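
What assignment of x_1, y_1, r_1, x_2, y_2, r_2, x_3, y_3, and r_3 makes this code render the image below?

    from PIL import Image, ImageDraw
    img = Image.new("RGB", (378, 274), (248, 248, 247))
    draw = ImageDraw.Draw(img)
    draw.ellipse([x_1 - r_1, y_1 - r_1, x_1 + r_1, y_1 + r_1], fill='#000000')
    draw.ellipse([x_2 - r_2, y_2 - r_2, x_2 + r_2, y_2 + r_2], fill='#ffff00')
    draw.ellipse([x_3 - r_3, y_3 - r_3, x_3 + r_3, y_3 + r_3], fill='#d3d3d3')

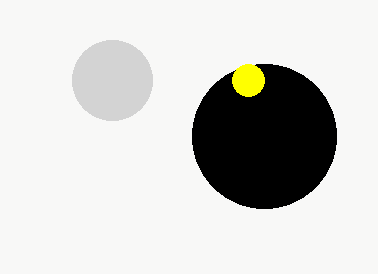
x_1 = 264, y_1 = 136, r_1 = 72, x_2 = 248, y_2 = 80, r_2 = 16, x_3 = 112, y_3 = 80, r_3 = 40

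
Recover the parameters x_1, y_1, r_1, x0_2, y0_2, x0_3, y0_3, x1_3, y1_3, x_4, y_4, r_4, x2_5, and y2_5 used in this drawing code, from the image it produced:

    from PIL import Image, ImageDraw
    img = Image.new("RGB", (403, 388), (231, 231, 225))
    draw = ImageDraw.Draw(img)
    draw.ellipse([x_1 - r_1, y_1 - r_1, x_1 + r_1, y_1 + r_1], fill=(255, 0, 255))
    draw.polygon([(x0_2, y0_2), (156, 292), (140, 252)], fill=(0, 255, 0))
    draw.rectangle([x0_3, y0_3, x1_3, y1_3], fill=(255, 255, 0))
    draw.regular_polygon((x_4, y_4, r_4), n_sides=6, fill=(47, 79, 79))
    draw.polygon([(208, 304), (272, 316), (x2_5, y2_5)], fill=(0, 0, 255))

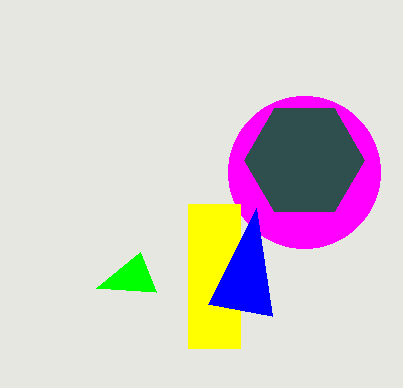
x_1 = 304, y_1 = 172, r_1 = 76, x0_2 = 96, y0_2 = 288, x0_3 = 188, y0_3 = 204, x1_3 = 240, y1_3 = 348, x_4 = 304, y_4 = 160, r_4 = 60, x2_5 = 256, y2_5 = 208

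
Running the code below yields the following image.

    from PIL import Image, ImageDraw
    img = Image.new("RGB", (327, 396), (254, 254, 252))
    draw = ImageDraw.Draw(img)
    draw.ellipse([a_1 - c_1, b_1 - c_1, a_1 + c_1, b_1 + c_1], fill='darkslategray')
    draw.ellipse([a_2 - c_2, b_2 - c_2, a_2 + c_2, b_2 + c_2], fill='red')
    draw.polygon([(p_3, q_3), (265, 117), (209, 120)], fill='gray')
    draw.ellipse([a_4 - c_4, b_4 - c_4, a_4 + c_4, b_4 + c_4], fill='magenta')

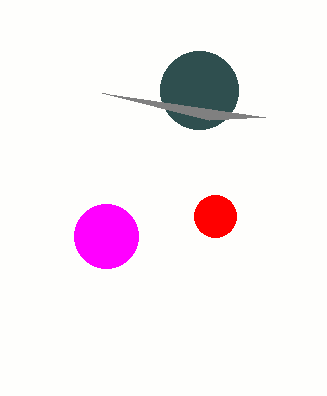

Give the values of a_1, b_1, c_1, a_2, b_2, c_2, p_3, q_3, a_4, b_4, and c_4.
a_1 = 199, b_1 = 90, c_1 = 39, a_2 = 215, b_2 = 216, c_2 = 21, p_3 = 102, q_3 = 93, a_4 = 106, b_4 = 236, c_4 = 32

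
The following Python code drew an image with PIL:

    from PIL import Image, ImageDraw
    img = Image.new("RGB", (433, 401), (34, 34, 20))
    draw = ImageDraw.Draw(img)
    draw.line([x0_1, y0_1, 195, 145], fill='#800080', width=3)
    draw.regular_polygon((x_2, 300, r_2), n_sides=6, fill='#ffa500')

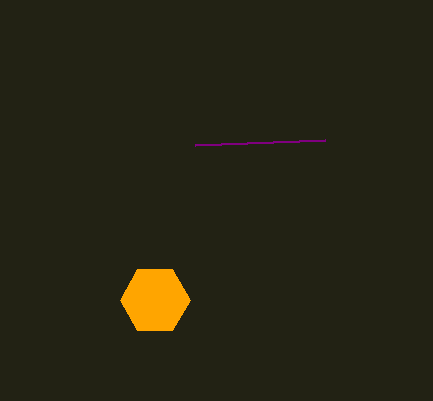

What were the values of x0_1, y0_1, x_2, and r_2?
x0_1 = 325, y0_1 = 140, x_2 = 155, r_2 = 35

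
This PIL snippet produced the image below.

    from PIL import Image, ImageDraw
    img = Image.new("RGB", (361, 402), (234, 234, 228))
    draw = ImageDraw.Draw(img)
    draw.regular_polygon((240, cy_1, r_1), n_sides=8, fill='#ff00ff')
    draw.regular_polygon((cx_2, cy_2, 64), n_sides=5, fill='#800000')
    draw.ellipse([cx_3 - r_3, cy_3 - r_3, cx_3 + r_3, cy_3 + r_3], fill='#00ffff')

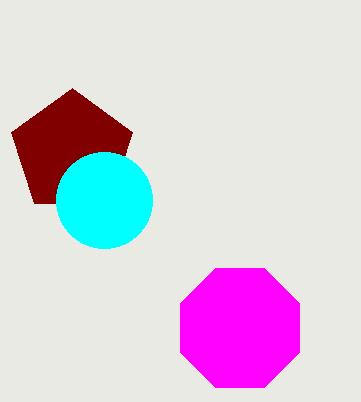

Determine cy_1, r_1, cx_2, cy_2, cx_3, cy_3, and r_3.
cy_1 = 328
r_1 = 64
cx_2 = 72
cy_2 = 152
cx_3 = 104
cy_3 = 200
r_3 = 48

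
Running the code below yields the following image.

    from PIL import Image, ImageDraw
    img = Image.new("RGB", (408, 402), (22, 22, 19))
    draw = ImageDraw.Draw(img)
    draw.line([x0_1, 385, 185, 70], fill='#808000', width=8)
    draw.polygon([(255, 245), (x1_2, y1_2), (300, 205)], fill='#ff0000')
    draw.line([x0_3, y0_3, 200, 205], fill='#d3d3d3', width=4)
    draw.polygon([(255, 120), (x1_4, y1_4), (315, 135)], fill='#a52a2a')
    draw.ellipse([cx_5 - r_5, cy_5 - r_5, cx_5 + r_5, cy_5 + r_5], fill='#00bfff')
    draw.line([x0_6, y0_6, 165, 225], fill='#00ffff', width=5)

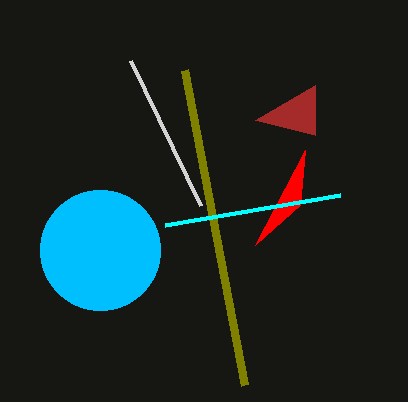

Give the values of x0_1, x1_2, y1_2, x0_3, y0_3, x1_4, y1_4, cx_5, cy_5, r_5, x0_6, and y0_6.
x0_1 = 245
x1_2 = 305
y1_2 = 150
x0_3 = 130
y0_3 = 60
x1_4 = 315
y1_4 = 85
cx_5 = 100
cy_5 = 250
r_5 = 60
x0_6 = 340
y0_6 = 195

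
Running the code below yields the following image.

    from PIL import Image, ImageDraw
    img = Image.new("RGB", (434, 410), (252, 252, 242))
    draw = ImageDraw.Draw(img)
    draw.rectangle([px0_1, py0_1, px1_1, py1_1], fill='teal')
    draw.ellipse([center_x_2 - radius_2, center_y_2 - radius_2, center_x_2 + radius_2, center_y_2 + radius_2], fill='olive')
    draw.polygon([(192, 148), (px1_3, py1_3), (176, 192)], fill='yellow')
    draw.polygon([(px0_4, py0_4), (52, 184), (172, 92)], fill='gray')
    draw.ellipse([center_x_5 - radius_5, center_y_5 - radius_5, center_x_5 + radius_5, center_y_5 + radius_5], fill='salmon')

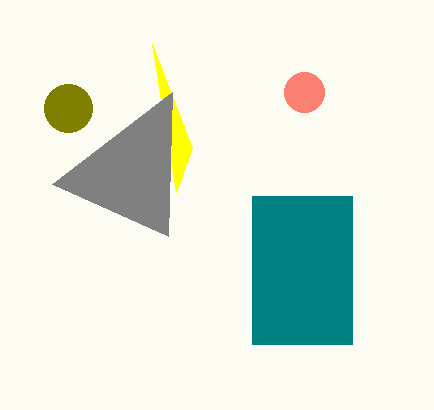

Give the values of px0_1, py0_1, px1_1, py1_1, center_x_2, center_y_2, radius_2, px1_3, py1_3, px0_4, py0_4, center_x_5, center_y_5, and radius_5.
px0_1 = 252; py0_1 = 196; px1_1 = 352; py1_1 = 344; center_x_2 = 68; center_y_2 = 108; radius_2 = 24; px1_3 = 152; py1_3 = 44; px0_4 = 168; py0_4 = 236; center_x_5 = 304; center_y_5 = 92; radius_5 = 20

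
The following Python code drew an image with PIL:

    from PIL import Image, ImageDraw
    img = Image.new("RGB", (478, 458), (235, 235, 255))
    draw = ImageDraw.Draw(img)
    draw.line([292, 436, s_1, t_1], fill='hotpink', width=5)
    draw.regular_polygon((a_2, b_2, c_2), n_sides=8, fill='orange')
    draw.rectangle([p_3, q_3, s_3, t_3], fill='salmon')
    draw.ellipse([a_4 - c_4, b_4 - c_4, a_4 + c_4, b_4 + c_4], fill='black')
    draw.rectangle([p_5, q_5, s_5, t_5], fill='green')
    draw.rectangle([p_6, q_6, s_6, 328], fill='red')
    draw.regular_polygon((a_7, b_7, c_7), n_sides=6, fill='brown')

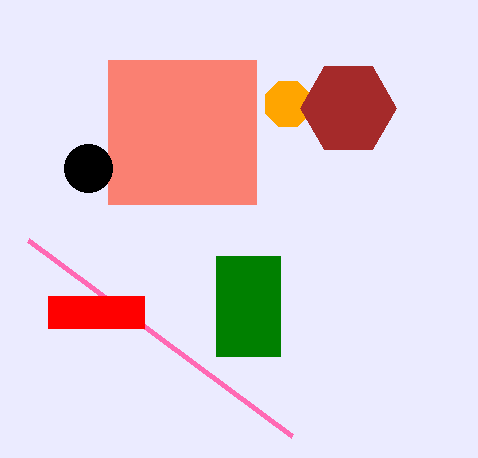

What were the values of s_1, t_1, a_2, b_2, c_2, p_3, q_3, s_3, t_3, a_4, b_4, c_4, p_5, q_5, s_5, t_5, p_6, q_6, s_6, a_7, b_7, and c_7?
s_1 = 28; t_1 = 240; a_2 = 288; b_2 = 104; c_2 = 24; p_3 = 108; q_3 = 60; s_3 = 256; t_3 = 204; a_4 = 88; b_4 = 168; c_4 = 24; p_5 = 216; q_5 = 256; s_5 = 280; t_5 = 356; p_6 = 48; q_6 = 296; s_6 = 144; a_7 = 348; b_7 = 108; c_7 = 48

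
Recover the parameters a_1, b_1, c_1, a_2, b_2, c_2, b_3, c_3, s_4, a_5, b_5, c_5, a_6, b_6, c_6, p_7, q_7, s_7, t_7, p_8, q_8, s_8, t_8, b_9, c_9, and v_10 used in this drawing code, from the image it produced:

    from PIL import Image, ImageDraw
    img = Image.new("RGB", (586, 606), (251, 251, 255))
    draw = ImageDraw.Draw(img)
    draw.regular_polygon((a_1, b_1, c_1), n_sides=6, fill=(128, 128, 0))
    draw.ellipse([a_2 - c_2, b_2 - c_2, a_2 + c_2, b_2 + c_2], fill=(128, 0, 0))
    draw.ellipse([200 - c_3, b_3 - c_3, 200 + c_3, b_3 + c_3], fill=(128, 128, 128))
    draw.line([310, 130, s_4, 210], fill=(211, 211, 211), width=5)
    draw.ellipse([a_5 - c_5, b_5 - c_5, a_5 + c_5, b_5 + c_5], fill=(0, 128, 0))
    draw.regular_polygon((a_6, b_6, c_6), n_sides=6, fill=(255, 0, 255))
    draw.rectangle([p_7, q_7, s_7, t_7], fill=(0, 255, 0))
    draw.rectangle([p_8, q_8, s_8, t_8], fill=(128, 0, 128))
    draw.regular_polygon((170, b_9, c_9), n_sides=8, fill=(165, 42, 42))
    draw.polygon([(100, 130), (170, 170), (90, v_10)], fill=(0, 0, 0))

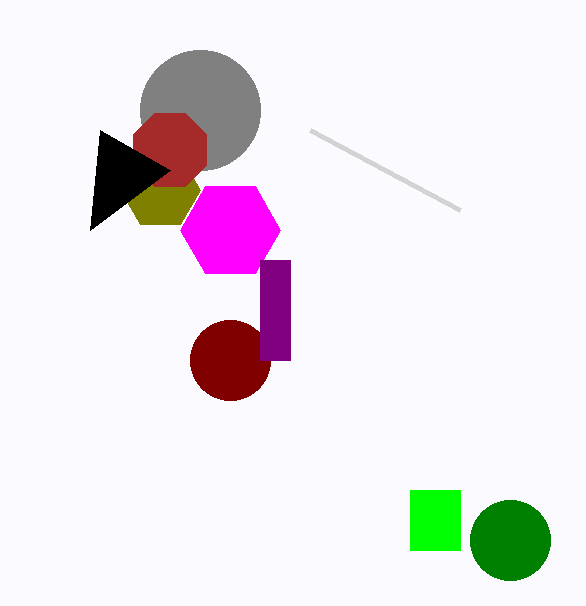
a_1 = 160
b_1 = 190
c_1 = 40
a_2 = 230
b_2 = 360
c_2 = 40
b_3 = 110
c_3 = 60
s_4 = 460
a_5 = 510
b_5 = 540
c_5 = 40
a_6 = 230
b_6 = 230
c_6 = 50
p_7 = 410
q_7 = 490
s_7 = 460
t_7 = 550
p_8 = 260
q_8 = 260
s_8 = 290
t_8 = 360
b_9 = 150
c_9 = 40
v_10 = 230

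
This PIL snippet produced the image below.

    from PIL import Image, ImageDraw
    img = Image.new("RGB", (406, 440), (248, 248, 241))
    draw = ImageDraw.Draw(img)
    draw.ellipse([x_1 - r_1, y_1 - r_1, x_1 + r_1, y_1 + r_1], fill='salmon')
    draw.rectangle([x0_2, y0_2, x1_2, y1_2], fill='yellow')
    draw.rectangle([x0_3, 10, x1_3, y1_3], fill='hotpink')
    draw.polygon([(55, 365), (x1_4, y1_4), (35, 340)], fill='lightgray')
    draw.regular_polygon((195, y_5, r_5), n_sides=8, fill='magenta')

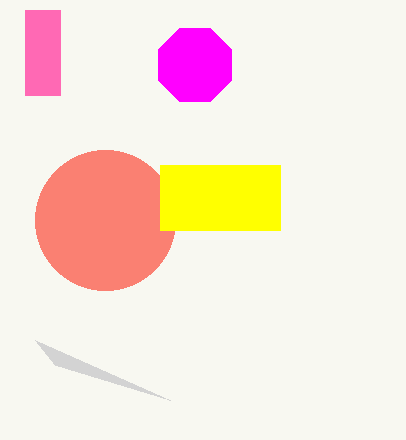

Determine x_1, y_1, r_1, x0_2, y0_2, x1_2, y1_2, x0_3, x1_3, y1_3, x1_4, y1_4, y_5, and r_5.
x_1 = 105
y_1 = 220
r_1 = 70
x0_2 = 160
y0_2 = 165
x1_2 = 280
y1_2 = 230
x0_3 = 25
x1_3 = 60
y1_3 = 95
x1_4 = 170
y1_4 = 400
y_5 = 65
r_5 = 40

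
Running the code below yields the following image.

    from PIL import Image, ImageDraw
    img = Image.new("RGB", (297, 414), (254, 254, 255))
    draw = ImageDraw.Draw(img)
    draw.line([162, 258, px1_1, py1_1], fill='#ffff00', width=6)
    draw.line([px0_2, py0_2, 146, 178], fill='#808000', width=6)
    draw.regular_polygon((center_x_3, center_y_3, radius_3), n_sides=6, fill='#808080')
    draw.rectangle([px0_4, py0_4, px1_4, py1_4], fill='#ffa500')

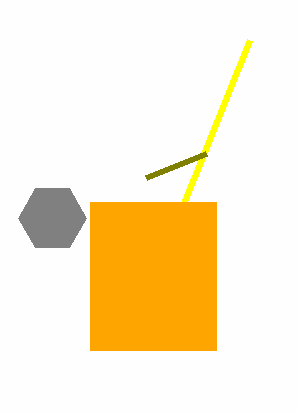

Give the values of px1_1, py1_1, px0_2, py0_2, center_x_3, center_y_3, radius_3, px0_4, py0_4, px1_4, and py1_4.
px1_1 = 250
py1_1 = 40
px0_2 = 206
py0_2 = 154
center_x_3 = 52
center_y_3 = 218
radius_3 = 34
px0_4 = 90
py0_4 = 202
px1_4 = 216
py1_4 = 350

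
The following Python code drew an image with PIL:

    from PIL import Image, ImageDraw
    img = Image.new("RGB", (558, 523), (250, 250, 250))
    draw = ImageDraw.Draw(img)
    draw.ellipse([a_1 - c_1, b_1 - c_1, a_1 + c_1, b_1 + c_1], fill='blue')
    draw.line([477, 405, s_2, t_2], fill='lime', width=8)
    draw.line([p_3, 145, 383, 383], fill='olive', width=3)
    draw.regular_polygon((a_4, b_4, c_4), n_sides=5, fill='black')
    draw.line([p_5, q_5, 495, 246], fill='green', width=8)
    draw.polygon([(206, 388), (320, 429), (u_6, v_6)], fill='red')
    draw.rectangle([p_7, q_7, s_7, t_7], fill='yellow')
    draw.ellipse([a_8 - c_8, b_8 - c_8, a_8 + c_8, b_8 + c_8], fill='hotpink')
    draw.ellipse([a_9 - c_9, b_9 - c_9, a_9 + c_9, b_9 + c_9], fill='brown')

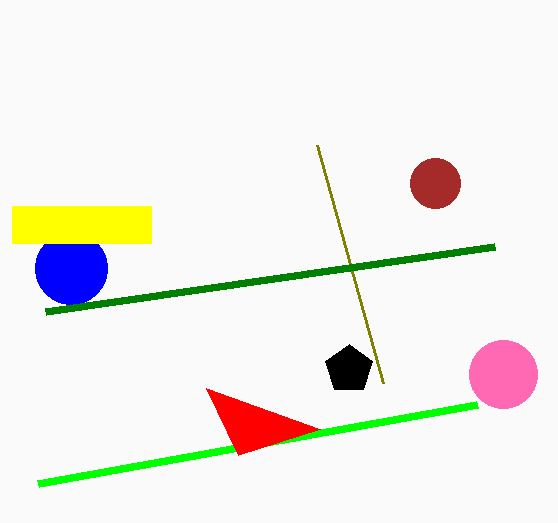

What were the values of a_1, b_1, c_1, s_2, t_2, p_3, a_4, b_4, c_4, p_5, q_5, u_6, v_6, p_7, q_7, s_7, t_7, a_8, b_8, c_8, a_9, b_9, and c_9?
a_1 = 71; b_1 = 268; c_1 = 36; s_2 = 38; t_2 = 484; p_3 = 317; a_4 = 349; b_4 = 369; c_4 = 25; p_5 = 46; q_5 = 311; u_6 = 238; v_6 = 455; p_7 = 12; q_7 = 206; s_7 = 151; t_7 = 243; a_8 = 503; b_8 = 374; c_8 = 34; a_9 = 435; b_9 = 183; c_9 = 25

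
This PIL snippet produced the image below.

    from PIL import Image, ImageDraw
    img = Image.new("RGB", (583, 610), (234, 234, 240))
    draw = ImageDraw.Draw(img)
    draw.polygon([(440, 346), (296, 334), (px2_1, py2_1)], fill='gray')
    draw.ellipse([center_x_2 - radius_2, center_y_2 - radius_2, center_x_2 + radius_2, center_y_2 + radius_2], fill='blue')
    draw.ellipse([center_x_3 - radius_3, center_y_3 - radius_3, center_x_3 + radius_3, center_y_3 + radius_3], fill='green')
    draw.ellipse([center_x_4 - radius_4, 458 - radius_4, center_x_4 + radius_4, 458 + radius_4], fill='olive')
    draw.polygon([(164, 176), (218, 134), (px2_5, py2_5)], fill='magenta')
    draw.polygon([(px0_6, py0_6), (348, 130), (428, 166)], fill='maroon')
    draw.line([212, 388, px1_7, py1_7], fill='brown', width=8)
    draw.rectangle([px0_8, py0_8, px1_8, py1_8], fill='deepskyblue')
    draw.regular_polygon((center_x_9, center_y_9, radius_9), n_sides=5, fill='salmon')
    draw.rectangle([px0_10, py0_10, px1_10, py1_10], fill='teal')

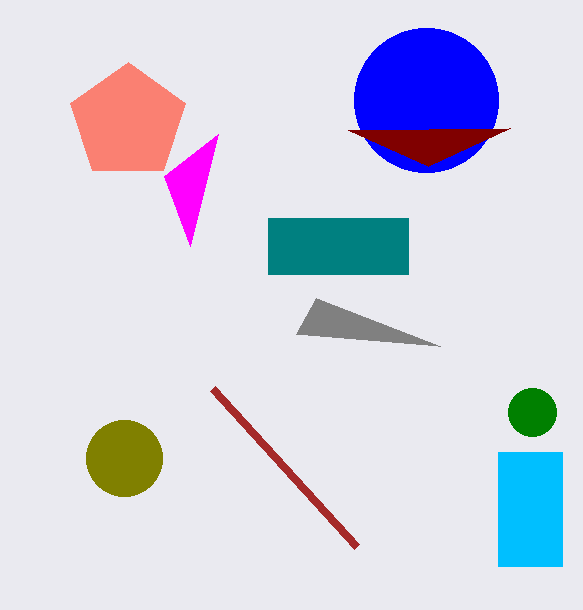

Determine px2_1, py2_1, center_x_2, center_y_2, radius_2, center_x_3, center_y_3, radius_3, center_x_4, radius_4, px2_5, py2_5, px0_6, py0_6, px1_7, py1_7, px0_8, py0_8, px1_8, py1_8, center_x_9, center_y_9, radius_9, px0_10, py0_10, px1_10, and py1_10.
px2_1 = 316
py2_1 = 298
center_x_2 = 426
center_y_2 = 100
radius_2 = 72
center_x_3 = 532
center_y_3 = 412
radius_3 = 24
center_x_4 = 124
radius_4 = 38
px2_5 = 190
py2_5 = 246
px0_6 = 510
py0_6 = 128
px1_7 = 356
py1_7 = 546
px0_8 = 498
py0_8 = 452
px1_8 = 562
py1_8 = 566
center_x_9 = 128
center_y_9 = 122
radius_9 = 60
px0_10 = 268
py0_10 = 218
px1_10 = 408
py1_10 = 274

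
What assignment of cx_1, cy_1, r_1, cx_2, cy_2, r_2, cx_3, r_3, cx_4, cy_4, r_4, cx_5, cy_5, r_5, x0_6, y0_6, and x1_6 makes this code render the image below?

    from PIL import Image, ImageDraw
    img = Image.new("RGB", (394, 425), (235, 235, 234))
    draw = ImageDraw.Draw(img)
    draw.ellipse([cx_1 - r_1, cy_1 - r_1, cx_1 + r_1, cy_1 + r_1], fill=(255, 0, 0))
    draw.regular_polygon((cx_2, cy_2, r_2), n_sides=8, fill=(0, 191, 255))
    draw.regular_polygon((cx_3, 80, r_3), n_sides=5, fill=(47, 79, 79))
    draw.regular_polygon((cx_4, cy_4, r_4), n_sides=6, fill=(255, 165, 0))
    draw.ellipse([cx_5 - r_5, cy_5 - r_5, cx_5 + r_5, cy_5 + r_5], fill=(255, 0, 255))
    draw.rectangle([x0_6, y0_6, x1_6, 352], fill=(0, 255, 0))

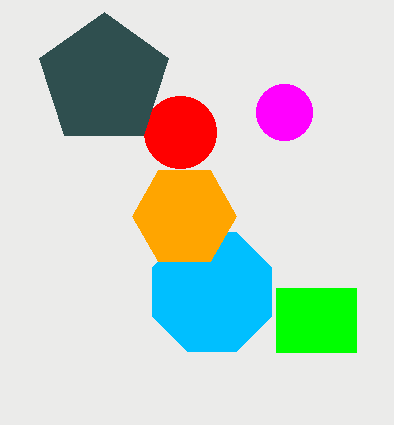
cx_1 = 180
cy_1 = 132
r_1 = 36
cx_2 = 212
cy_2 = 292
r_2 = 64
cx_3 = 104
r_3 = 68
cx_4 = 184
cy_4 = 216
r_4 = 52
cx_5 = 284
cy_5 = 112
r_5 = 28
x0_6 = 276
y0_6 = 288
x1_6 = 356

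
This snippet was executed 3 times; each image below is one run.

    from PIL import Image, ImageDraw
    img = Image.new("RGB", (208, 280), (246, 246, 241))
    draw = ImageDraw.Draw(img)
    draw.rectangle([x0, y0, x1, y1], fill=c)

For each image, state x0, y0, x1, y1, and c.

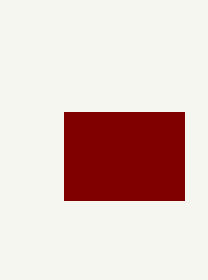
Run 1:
x0 = 64
y0 = 112
x1 = 184
y1 = 200
c = 'maroon'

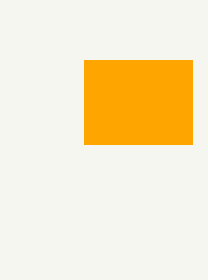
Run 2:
x0 = 84; y0 = 60; x1 = 192; y1 = 144; c = 'orange'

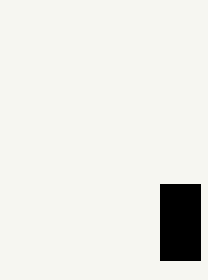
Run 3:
x0 = 160, y0 = 184, x1 = 200, y1 = 260, c = 'black'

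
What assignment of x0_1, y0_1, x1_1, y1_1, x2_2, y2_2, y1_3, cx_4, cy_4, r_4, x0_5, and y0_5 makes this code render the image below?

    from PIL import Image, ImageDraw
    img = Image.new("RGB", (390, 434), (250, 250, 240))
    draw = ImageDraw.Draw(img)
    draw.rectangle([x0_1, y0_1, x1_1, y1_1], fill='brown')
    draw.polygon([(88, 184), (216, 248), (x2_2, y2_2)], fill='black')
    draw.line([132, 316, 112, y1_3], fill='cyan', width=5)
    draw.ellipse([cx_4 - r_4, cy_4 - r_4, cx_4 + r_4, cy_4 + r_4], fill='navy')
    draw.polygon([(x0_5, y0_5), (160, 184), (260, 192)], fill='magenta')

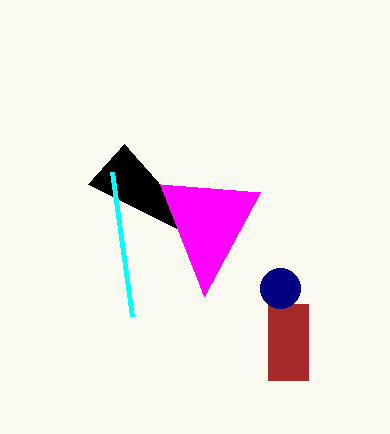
x0_1 = 268, y0_1 = 304, x1_1 = 308, y1_1 = 380, x2_2 = 124, y2_2 = 144, y1_3 = 172, cx_4 = 280, cy_4 = 288, r_4 = 20, x0_5 = 204, y0_5 = 296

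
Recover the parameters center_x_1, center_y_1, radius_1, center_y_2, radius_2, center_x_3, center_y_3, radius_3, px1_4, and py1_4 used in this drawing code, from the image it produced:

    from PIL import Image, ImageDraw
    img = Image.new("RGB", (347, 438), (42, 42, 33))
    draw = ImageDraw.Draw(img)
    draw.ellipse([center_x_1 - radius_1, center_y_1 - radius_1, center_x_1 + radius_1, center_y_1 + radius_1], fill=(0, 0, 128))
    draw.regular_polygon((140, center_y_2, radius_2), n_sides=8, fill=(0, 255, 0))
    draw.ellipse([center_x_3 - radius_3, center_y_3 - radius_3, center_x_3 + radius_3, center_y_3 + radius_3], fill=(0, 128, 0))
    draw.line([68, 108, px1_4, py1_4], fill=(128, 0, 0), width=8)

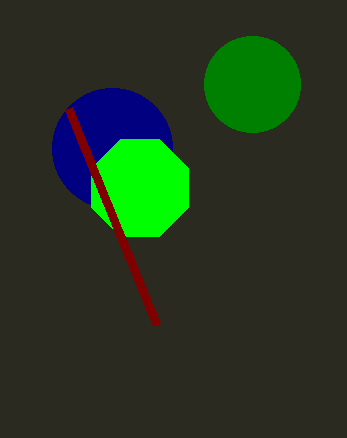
center_x_1 = 112, center_y_1 = 148, radius_1 = 60, center_y_2 = 188, radius_2 = 52, center_x_3 = 252, center_y_3 = 84, radius_3 = 48, px1_4 = 156, py1_4 = 324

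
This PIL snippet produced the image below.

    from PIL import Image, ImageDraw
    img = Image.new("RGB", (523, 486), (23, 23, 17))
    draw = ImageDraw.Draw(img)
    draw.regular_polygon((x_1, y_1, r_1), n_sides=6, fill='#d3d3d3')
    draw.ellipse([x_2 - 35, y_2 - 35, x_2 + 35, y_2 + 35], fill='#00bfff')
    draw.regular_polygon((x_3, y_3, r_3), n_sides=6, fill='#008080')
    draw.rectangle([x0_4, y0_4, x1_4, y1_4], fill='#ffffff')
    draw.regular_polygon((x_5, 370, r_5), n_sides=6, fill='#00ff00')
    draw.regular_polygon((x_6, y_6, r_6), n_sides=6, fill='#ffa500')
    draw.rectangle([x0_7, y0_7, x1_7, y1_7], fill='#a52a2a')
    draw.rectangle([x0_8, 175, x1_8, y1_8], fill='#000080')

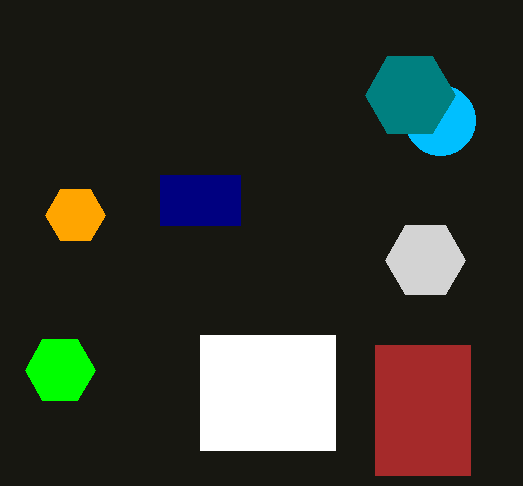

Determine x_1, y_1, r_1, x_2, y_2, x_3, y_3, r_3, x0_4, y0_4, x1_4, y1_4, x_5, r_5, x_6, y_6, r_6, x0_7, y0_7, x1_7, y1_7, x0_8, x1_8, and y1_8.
x_1 = 425
y_1 = 260
r_1 = 40
x_2 = 440
y_2 = 120
x_3 = 410
y_3 = 95
r_3 = 45
x0_4 = 200
y0_4 = 335
x1_4 = 335
y1_4 = 450
x_5 = 60
r_5 = 35
x_6 = 75
y_6 = 215
r_6 = 30
x0_7 = 375
y0_7 = 345
x1_7 = 470
y1_7 = 475
x0_8 = 160
x1_8 = 240
y1_8 = 225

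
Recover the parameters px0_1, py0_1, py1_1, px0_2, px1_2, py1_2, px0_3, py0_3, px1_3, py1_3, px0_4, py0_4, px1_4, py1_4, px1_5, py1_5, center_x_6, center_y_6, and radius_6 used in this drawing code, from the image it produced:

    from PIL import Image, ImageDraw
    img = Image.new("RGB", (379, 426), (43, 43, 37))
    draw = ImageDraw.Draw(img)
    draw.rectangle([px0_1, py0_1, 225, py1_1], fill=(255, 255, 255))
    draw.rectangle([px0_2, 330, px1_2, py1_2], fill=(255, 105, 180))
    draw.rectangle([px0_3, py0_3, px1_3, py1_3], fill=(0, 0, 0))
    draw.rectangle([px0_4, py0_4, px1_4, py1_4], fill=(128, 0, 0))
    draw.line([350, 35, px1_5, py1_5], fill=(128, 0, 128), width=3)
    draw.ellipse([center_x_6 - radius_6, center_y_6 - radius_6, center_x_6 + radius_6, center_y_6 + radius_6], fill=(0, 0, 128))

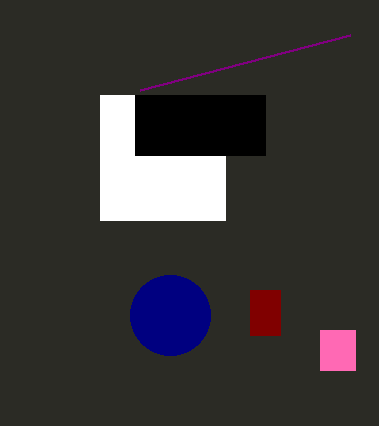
px0_1 = 100, py0_1 = 95, py1_1 = 220, px0_2 = 320, px1_2 = 355, py1_2 = 370, px0_3 = 135, py0_3 = 95, px1_3 = 265, py1_3 = 155, px0_4 = 250, py0_4 = 290, px1_4 = 280, py1_4 = 335, px1_5 = 140, py1_5 = 90, center_x_6 = 170, center_y_6 = 315, radius_6 = 40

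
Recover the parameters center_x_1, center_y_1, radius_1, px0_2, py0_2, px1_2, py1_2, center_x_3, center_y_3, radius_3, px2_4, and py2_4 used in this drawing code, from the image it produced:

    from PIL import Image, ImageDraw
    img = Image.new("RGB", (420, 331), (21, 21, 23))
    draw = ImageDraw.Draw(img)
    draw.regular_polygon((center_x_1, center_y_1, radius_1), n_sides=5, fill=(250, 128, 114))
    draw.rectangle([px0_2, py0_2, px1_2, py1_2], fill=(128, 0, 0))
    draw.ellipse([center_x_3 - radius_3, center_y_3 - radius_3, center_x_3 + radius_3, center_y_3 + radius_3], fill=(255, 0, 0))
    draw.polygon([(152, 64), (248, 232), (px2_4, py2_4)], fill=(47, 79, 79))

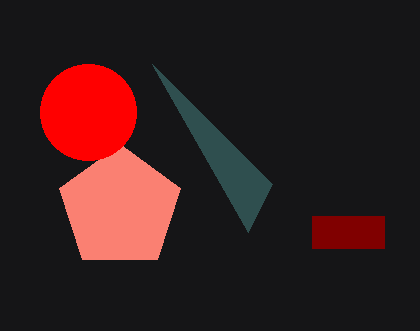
center_x_1 = 120
center_y_1 = 208
radius_1 = 64
px0_2 = 312
py0_2 = 216
px1_2 = 384
py1_2 = 248
center_x_3 = 88
center_y_3 = 112
radius_3 = 48
px2_4 = 272
py2_4 = 184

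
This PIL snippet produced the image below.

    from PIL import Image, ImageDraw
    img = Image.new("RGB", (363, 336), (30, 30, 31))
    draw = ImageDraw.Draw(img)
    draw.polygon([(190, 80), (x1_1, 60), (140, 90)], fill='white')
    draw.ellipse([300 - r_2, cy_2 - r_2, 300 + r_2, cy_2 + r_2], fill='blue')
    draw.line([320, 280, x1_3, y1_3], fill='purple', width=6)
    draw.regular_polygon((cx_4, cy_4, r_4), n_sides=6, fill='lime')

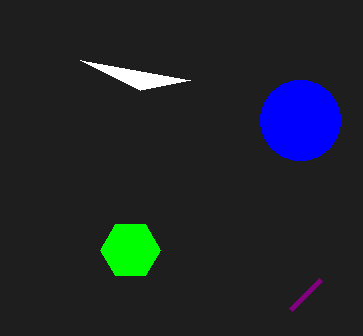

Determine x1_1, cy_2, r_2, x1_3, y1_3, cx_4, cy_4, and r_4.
x1_1 = 80, cy_2 = 120, r_2 = 40, x1_3 = 290, y1_3 = 310, cx_4 = 130, cy_4 = 250, r_4 = 30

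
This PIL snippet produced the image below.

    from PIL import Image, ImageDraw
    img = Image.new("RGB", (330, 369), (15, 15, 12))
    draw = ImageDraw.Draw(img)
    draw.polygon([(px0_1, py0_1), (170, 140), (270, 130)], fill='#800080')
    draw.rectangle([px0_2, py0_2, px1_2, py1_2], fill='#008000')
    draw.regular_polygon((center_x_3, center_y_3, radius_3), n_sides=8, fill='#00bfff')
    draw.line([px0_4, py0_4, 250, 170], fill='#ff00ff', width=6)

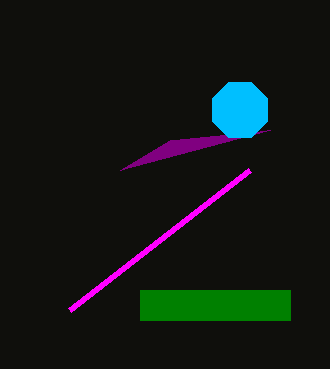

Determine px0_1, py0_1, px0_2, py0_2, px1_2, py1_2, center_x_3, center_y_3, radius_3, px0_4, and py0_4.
px0_1 = 120
py0_1 = 170
px0_2 = 140
py0_2 = 290
px1_2 = 290
py1_2 = 320
center_x_3 = 240
center_y_3 = 110
radius_3 = 30
px0_4 = 70
py0_4 = 310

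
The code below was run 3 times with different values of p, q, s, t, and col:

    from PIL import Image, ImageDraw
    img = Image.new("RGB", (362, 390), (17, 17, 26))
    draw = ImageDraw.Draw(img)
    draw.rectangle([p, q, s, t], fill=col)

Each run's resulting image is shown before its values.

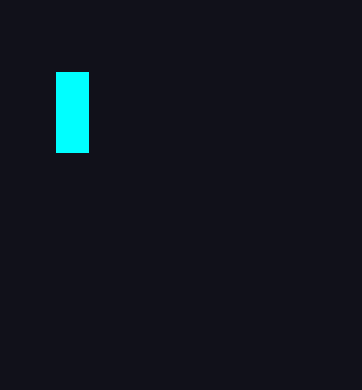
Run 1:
p = 56; q = 72; s = 88; t = 152; col = 'cyan'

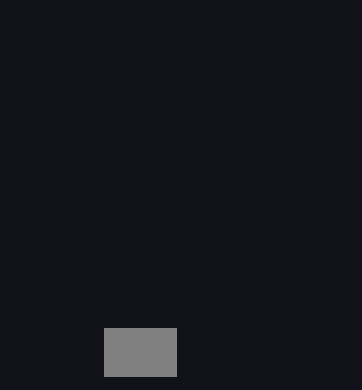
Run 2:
p = 104, q = 328, s = 176, t = 376, col = 'gray'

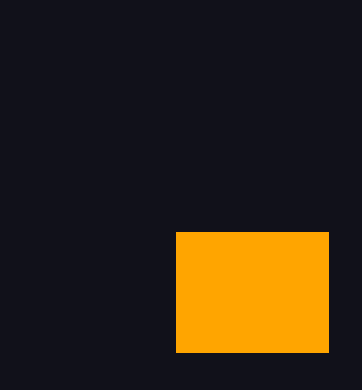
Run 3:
p = 176, q = 232, s = 328, t = 352, col = 'orange'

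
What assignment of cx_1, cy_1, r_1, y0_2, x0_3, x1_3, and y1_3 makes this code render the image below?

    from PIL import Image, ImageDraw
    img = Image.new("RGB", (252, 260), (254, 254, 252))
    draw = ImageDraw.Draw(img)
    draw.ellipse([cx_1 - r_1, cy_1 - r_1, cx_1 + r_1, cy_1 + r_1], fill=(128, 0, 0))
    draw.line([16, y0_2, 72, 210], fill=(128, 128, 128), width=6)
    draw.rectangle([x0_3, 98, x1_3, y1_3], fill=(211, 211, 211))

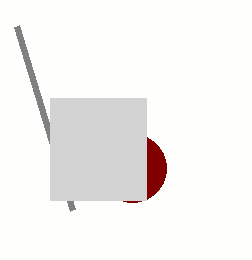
cx_1 = 132; cy_1 = 168; r_1 = 34; y0_2 = 26; x0_3 = 50; x1_3 = 146; y1_3 = 200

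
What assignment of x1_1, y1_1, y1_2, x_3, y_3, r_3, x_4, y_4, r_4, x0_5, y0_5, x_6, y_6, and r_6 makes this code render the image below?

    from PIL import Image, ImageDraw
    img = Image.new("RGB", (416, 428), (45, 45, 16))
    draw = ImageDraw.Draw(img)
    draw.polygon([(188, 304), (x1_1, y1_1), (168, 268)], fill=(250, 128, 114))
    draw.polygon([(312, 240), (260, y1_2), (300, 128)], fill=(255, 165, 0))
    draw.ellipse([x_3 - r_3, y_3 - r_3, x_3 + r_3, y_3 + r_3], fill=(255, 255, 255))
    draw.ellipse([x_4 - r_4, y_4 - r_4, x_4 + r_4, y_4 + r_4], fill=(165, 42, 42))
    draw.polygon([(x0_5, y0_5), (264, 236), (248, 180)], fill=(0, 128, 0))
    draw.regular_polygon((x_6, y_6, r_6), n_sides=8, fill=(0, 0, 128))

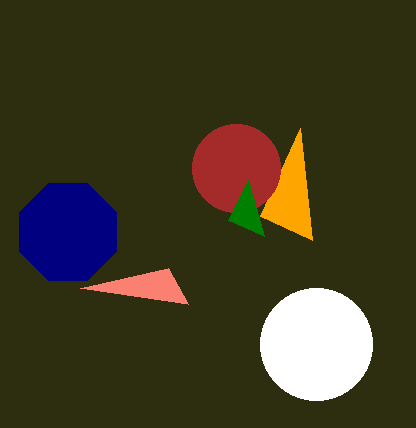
x1_1 = 80; y1_1 = 288; y1_2 = 216; x_3 = 316; y_3 = 344; r_3 = 56; x_4 = 236; y_4 = 168; r_4 = 44; x0_5 = 228; y0_5 = 220; x_6 = 68; y_6 = 232; r_6 = 52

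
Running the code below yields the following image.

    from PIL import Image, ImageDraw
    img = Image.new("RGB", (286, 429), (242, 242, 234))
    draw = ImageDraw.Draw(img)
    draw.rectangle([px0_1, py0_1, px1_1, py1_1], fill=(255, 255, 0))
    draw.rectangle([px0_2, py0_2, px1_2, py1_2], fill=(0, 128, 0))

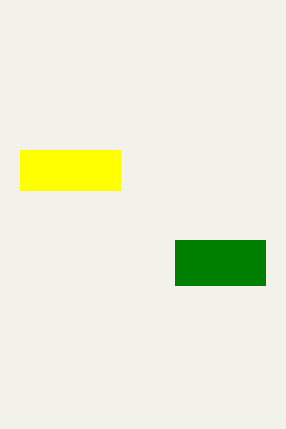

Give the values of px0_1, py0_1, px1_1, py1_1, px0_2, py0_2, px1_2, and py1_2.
px0_1 = 20, py0_1 = 150, px1_1 = 120, py1_1 = 190, px0_2 = 175, py0_2 = 240, px1_2 = 265, py1_2 = 285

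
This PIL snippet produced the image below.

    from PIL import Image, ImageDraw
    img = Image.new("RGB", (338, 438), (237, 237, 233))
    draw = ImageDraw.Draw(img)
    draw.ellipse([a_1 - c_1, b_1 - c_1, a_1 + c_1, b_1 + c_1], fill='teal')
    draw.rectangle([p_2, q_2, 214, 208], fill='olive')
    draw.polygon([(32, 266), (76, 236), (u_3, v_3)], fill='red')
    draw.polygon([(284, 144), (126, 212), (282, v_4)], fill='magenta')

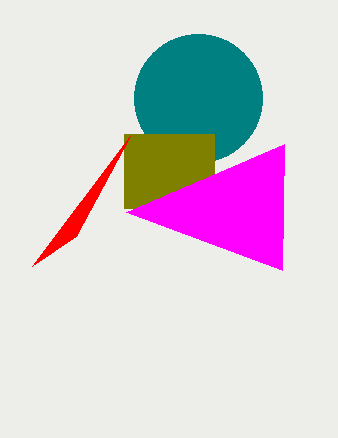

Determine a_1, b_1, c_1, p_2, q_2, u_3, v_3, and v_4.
a_1 = 198; b_1 = 98; c_1 = 64; p_2 = 124; q_2 = 134; u_3 = 130; v_3 = 136; v_4 = 270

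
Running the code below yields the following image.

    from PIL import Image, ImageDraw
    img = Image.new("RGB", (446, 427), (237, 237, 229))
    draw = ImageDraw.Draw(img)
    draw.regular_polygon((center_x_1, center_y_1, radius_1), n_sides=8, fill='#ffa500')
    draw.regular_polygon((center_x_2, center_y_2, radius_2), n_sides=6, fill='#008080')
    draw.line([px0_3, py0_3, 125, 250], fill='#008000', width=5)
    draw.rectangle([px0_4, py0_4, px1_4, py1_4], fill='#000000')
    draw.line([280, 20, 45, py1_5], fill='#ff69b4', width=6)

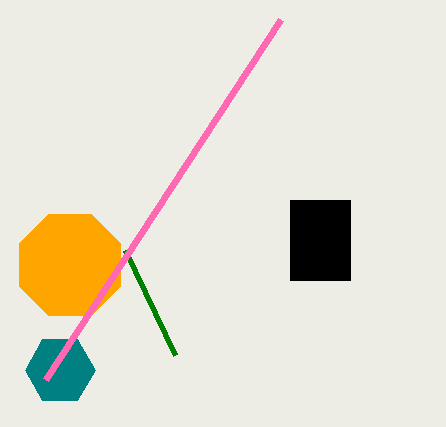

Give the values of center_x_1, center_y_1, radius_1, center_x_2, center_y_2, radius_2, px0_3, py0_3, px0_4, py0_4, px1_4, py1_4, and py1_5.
center_x_1 = 70
center_y_1 = 265
radius_1 = 55
center_x_2 = 60
center_y_2 = 370
radius_2 = 35
px0_3 = 175
py0_3 = 355
px0_4 = 290
py0_4 = 200
px1_4 = 350
py1_4 = 280
py1_5 = 380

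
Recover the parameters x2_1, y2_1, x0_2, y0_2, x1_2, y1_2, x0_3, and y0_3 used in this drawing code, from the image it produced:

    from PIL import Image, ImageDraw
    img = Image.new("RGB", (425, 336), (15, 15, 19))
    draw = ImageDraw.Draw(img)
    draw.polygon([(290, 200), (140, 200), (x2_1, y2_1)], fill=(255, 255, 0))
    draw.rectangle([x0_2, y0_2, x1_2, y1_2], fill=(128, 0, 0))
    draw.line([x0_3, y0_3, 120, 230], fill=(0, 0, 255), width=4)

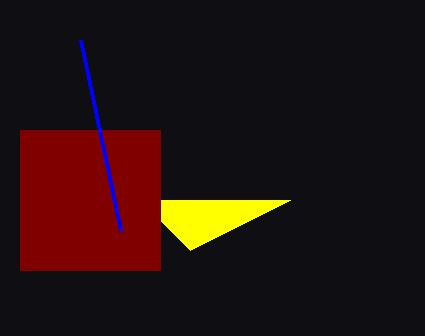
x2_1 = 190, y2_1 = 250, x0_2 = 20, y0_2 = 130, x1_2 = 160, y1_2 = 270, x0_3 = 80, y0_3 = 40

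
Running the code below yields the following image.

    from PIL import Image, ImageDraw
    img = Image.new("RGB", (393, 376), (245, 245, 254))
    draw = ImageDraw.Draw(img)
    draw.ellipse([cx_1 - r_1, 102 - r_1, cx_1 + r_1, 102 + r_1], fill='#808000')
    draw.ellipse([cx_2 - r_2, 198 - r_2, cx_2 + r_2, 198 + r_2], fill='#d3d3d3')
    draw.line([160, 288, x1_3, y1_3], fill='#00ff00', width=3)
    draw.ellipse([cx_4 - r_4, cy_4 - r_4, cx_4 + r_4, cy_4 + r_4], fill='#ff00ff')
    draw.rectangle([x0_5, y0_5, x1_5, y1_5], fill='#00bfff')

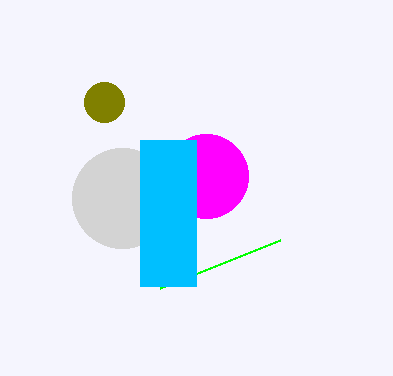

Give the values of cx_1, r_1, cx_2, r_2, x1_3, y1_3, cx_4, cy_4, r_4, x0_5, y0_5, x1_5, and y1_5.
cx_1 = 104, r_1 = 20, cx_2 = 122, r_2 = 50, x1_3 = 280, y1_3 = 240, cx_4 = 206, cy_4 = 176, r_4 = 42, x0_5 = 140, y0_5 = 140, x1_5 = 196, y1_5 = 286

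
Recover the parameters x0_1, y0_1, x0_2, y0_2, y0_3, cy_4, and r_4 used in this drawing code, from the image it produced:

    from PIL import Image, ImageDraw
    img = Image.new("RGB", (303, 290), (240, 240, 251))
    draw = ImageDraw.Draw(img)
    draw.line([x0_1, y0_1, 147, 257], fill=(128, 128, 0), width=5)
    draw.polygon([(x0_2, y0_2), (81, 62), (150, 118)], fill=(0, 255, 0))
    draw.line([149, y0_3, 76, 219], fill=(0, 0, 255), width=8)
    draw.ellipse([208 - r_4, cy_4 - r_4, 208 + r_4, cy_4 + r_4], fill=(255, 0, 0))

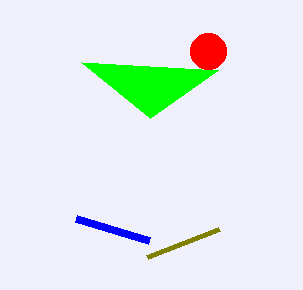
x0_1 = 219; y0_1 = 229; x0_2 = 218; y0_2 = 70; y0_3 = 241; cy_4 = 51; r_4 = 18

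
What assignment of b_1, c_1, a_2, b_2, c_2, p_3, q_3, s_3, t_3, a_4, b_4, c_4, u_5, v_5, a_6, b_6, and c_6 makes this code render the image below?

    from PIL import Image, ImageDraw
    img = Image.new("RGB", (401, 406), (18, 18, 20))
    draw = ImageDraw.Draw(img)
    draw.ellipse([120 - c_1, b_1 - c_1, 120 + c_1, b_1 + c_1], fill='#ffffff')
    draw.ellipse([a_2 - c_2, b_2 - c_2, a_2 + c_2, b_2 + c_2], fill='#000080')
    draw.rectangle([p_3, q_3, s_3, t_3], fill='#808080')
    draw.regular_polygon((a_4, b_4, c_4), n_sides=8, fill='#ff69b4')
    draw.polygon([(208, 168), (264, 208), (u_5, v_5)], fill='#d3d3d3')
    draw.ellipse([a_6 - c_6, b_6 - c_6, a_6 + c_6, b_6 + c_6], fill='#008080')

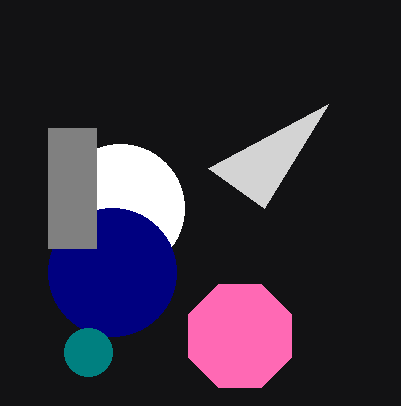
b_1 = 208; c_1 = 64; a_2 = 112; b_2 = 272; c_2 = 64; p_3 = 48; q_3 = 128; s_3 = 96; t_3 = 248; a_4 = 240; b_4 = 336; c_4 = 56; u_5 = 328; v_5 = 104; a_6 = 88; b_6 = 352; c_6 = 24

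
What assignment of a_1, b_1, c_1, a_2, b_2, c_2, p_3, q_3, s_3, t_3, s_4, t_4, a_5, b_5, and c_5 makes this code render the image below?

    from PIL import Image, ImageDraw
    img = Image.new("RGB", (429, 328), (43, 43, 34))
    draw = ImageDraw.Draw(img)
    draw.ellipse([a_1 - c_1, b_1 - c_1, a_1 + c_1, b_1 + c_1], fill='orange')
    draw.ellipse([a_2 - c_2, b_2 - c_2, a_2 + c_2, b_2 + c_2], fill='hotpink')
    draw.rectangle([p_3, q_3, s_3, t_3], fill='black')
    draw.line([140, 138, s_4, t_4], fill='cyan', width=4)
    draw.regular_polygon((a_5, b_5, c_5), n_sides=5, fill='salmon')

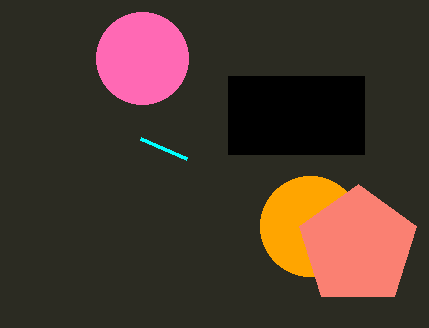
a_1 = 310, b_1 = 226, c_1 = 50, a_2 = 142, b_2 = 58, c_2 = 46, p_3 = 228, q_3 = 76, s_3 = 364, t_3 = 154, s_4 = 186, t_4 = 158, a_5 = 358, b_5 = 246, c_5 = 62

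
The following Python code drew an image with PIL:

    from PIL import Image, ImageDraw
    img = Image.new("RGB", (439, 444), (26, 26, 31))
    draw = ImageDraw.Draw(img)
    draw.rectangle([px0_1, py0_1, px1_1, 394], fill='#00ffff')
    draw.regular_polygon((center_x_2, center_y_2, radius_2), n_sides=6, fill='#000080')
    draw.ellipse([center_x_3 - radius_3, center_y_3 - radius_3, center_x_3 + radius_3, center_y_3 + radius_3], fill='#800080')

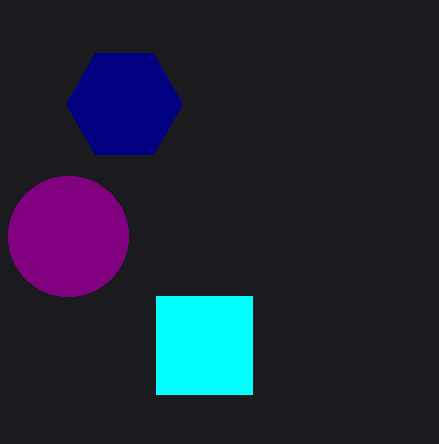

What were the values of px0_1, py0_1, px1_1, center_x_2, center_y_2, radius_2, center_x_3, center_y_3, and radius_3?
px0_1 = 156
py0_1 = 296
px1_1 = 252
center_x_2 = 124
center_y_2 = 104
radius_2 = 58
center_x_3 = 68
center_y_3 = 236
radius_3 = 60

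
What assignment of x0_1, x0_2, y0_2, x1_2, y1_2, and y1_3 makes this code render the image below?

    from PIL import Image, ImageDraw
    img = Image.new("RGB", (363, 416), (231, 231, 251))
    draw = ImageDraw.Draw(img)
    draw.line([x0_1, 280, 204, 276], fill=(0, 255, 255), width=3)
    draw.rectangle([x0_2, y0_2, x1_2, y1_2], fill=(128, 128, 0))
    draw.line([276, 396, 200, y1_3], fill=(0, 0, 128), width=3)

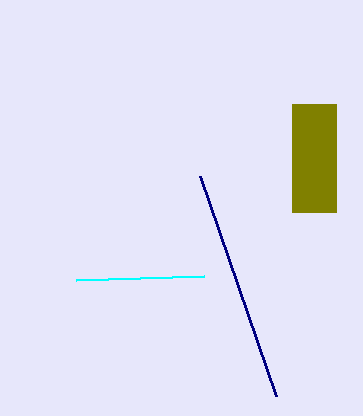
x0_1 = 76, x0_2 = 292, y0_2 = 104, x1_2 = 336, y1_2 = 212, y1_3 = 176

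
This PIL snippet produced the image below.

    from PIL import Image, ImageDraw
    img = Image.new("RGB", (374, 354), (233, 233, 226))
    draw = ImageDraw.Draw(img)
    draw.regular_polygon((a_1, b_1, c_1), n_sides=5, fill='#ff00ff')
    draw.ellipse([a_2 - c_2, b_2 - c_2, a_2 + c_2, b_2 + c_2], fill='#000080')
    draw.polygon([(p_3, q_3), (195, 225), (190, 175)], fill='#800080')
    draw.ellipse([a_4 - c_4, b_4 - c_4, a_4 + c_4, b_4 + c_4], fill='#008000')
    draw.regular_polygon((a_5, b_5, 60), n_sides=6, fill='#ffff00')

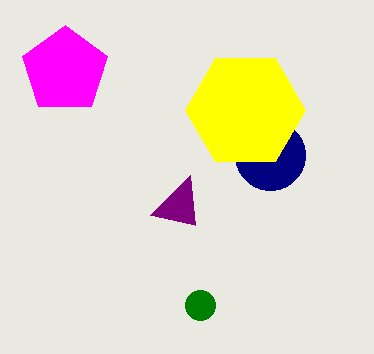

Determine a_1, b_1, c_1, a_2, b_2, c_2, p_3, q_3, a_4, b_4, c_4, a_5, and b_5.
a_1 = 65
b_1 = 70
c_1 = 45
a_2 = 270
b_2 = 155
c_2 = 35
p_3 = 150
q_3 = 215
a_4 = 200
b_4 = 305
c_4 = 15
a_5 = 245
b_5 = 110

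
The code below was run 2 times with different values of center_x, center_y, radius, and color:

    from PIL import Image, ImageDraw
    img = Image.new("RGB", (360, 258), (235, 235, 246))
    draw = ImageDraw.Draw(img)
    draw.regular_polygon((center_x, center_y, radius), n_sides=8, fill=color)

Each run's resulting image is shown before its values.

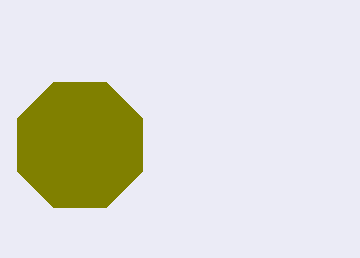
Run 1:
center_x = 80; center_y = 145; radius = 68; color = 'olive'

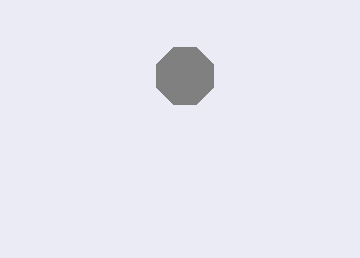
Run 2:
center_x = 185, center_y = 76, radius = 31, color = 'gray'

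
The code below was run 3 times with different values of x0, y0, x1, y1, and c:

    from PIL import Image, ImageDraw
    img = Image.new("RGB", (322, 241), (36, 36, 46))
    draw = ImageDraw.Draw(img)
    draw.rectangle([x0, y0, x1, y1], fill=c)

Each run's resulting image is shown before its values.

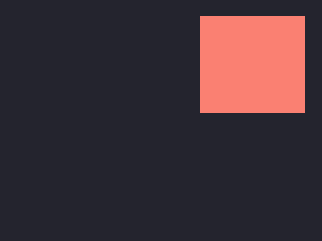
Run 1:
x0 = 200, y0 = 16, x1 = 304, y1 = 112, c = 'salmon'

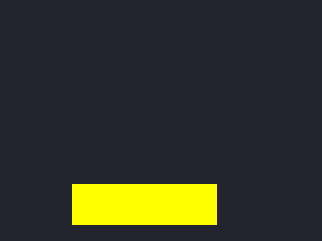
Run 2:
x0 = 72, y0 = 184, x1 = 216, y1 = 224, c = 'yellow'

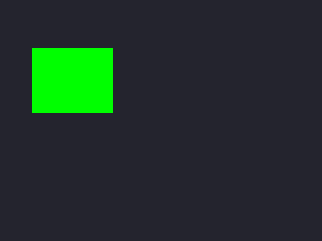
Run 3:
x0 = 32, y0 = 48, x1 = 112, y1 = 112, c = 'lime'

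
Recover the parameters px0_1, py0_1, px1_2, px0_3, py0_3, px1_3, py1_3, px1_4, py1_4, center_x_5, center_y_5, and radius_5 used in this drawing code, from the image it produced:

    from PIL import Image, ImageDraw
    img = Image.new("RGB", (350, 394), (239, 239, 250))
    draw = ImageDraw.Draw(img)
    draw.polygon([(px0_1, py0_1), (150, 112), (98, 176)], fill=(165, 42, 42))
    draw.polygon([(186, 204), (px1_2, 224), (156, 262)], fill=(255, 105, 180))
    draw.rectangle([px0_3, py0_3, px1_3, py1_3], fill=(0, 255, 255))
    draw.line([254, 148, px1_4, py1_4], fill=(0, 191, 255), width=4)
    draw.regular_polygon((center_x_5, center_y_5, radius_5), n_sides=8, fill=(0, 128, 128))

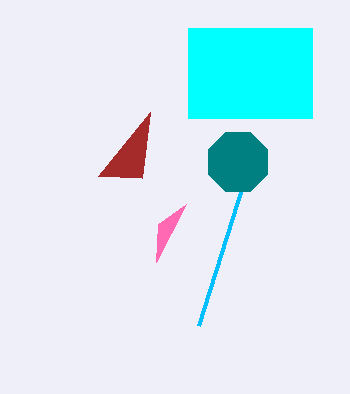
px0_1 = 142
py0_1 = 178
px1_2 = 158
px0_3 = 188
py0_3 = 28
px1_3 = 312
py1_3 = 118
px1_4 = 198
py1_4 = 326
center_x_5 = 238
center_y_5 = 162
radius_5 = 32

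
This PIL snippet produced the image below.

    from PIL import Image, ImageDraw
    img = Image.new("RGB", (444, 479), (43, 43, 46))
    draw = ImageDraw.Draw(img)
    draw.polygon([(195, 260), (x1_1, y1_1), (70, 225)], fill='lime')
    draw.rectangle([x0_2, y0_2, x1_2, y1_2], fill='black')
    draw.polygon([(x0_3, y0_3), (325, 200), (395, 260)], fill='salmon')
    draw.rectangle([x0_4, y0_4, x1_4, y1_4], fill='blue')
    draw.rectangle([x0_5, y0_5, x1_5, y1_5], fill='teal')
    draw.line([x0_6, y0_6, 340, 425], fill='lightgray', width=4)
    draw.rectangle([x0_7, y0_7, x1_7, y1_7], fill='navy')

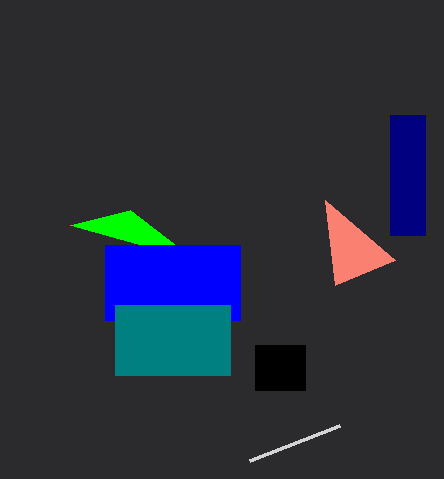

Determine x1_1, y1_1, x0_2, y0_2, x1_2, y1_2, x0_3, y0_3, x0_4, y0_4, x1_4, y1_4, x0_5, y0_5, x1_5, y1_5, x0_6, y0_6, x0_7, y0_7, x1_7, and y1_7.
x1_1 = 130; y1_1 = 210; x0_2 = 255; y0_2 = 345; x1_2 = 305; y1_2 = 390; x0_3 = 335; y0_3 = 285; x0_4 = 105; y0_4 = 245; x1_4 = 240; y1_4 = 320; x0_5 = 115; y0_5 = 305; x1_5 = 230; y1_5 = 375; x0_6 = 250; y0_6 = 460; x0_7 = 390; y0_7 = 115; x1_7 = 425; y1_7 = 235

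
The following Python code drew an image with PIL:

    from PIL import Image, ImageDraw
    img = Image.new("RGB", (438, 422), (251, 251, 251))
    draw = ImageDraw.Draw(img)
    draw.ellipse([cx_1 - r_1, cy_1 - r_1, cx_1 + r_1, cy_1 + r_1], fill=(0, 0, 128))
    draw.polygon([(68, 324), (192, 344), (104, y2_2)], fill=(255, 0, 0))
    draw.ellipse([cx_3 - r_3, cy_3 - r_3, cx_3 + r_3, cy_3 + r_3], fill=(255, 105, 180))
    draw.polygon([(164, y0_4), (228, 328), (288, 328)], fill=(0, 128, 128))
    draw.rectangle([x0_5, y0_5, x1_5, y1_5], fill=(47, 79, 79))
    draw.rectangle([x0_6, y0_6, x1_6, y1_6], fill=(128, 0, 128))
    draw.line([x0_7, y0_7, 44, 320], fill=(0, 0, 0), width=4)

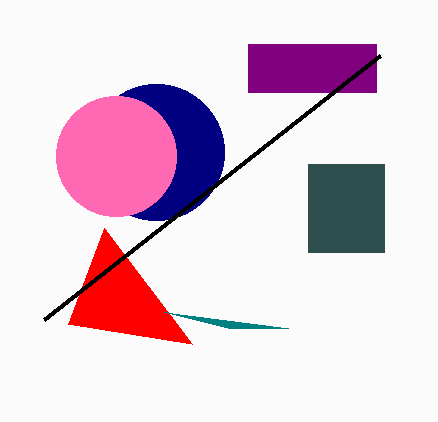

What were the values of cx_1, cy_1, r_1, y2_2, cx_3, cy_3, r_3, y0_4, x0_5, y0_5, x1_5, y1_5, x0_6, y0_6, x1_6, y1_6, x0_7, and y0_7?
cx_1 = 156; cy_1 = 152; r_1 = 68; y2_2 = 228; cx_3 = 116; cy_3 = 156; r_3 = 60; y0_4 = 312; x0_5 = 308; y0_5 = 164; x1_5 = 384; y1_5 = 252; x0_6 = 248; y0_6 = 44; x1_6 = 376; y1_6 = 92; x0_7 = 380; y0_7 = 56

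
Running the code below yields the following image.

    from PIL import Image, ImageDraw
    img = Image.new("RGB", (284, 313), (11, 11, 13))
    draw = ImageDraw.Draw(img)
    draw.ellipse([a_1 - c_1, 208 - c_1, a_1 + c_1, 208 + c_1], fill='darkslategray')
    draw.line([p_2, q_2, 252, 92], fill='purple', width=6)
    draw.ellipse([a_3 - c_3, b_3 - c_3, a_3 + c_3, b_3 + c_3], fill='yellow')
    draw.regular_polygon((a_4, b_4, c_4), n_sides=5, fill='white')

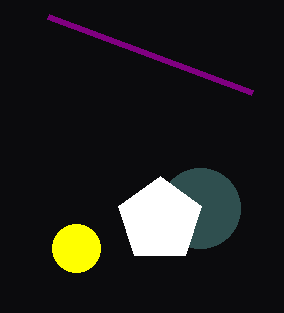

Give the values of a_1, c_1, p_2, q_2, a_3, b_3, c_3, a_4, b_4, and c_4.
a_1 = 200, c_1 = 40, p_2 = 48, q_2 = 16, a_3 = 76, b_3 = 248, c_3 = 24, a_4 = 160, b_4 = 220, c_4 = 44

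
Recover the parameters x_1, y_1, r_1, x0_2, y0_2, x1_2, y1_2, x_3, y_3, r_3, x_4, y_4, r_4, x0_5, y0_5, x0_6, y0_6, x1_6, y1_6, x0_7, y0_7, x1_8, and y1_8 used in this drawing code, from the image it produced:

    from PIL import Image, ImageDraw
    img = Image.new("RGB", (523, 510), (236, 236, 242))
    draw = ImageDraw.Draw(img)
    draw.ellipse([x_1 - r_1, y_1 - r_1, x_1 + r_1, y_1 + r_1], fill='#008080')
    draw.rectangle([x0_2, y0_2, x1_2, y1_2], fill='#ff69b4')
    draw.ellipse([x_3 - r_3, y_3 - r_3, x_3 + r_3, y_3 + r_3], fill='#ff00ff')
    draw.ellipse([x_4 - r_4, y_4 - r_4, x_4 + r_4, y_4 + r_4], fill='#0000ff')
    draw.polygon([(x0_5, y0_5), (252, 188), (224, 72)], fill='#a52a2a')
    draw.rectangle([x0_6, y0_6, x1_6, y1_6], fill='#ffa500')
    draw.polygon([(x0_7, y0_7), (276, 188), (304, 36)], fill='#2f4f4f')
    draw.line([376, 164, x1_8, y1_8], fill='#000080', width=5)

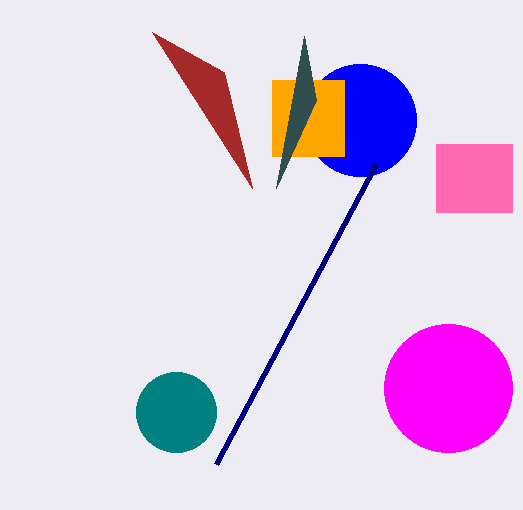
x_1 = 176, y_1 = 412, r_1 = 40, x0_2 = 436, y0_2 = 144, x1_2 = 512, y1_2 = 212, x_3 = 448, y_3 = 388, r_3 = 64, x_4 = 360, y_4 = 120, r_4 = 56, x0_5 = 152, y0_5 = 32, x0_6 = 272, y0_6 = 80, x1_6 = 344, y1_6 = 156, x0_7 = 316, y0_7 = 100, x1_8 = 216, y1_8 = 464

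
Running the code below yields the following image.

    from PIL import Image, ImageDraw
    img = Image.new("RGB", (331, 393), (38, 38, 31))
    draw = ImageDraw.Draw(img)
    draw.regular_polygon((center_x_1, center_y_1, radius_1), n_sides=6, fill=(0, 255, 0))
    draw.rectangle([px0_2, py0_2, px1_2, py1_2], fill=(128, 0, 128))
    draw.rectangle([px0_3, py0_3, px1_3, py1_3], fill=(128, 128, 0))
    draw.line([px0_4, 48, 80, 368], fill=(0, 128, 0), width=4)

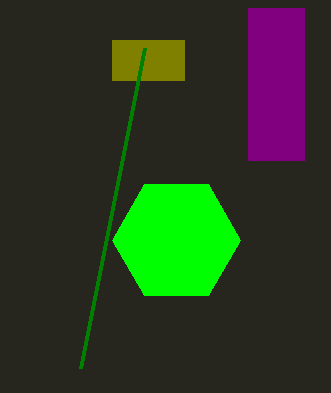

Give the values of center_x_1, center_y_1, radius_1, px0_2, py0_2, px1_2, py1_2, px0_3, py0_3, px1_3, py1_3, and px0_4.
center_x_1 = 176
center_y_1 = 240
radius_1 = 64
px0_2 = 248
py0_2 = 8
px1_2 = 304
py1_2 = 160
px0_3 = 112
py0_3 = 40
px1_3 = 184
py1_3 = 80
px0_4 = 144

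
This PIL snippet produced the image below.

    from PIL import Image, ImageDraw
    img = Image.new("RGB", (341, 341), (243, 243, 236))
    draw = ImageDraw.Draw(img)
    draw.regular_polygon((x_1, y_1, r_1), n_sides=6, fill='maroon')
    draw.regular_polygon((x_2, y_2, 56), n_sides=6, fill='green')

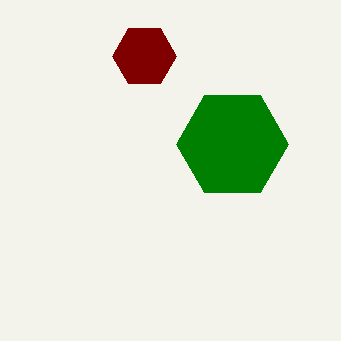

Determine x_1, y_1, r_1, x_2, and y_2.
x_1 = 144
y_1 = 56
r_1 = 32
x_2 = 232
y_2 = 144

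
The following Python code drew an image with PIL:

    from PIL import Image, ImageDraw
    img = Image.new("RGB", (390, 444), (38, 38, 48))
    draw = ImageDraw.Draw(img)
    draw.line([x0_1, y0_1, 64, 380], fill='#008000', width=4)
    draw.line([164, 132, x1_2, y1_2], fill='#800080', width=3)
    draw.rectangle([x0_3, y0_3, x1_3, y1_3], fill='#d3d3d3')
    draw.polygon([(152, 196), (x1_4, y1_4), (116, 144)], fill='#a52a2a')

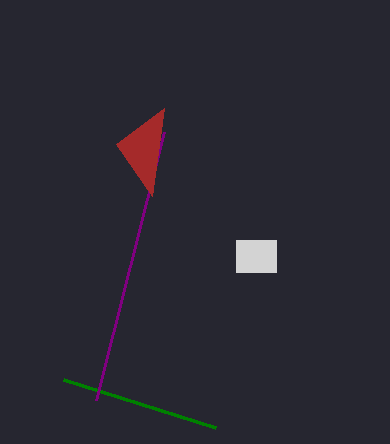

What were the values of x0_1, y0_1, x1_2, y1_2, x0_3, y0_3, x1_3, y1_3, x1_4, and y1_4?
x0_1 = 216
y0_1 = 428
x1_2 = 96
y1_2 = 400
x0_3 = 236
y0_3 = 240
x1_3 = 276
y1_3 = 272
x1_4 = 164
y1_4 = 108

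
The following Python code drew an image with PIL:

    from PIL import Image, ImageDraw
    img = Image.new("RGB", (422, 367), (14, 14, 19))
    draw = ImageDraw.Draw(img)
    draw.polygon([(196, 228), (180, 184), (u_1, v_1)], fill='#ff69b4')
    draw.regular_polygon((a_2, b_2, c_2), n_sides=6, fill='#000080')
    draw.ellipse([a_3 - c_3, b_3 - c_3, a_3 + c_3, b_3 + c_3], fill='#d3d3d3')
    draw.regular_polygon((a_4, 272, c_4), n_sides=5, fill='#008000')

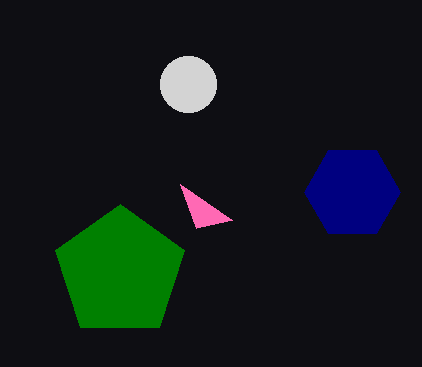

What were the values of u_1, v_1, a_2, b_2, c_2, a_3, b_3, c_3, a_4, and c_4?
u_1 = 232, v_1 = 220, a_2 = 352, b_2 = 192, c_2 = 48, a_3 = 188, b_3 = 84, c_3 = 28, a_4 = 120, c_4 = 68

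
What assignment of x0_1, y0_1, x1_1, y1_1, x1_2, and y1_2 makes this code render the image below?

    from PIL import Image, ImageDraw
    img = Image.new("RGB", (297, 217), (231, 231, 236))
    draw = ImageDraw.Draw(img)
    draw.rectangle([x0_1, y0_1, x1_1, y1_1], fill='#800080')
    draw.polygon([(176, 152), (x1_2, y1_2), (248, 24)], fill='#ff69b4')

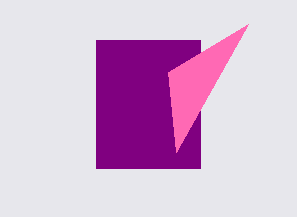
x0_1 = 96
y0_1 = 40
x1_1 = 200
y1_1 = 168
x1_2 = 168
y1_2 = 72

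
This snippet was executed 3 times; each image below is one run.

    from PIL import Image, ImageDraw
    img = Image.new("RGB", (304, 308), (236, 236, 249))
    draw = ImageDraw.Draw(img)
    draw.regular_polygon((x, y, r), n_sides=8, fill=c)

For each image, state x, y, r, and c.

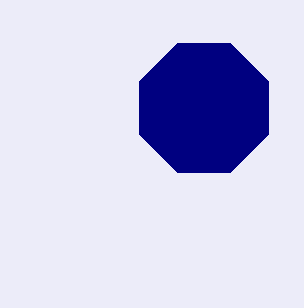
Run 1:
x = 204, y = 108, r = 70, c = 'navy'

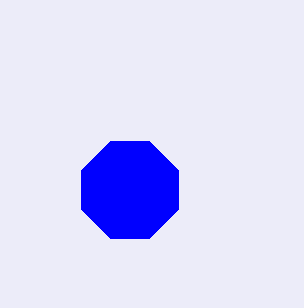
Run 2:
x = 130; y = 190; r = 52; c = 'blue'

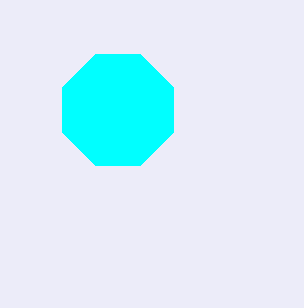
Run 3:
x = 118, y = 110, r = 60, c = 'cyan'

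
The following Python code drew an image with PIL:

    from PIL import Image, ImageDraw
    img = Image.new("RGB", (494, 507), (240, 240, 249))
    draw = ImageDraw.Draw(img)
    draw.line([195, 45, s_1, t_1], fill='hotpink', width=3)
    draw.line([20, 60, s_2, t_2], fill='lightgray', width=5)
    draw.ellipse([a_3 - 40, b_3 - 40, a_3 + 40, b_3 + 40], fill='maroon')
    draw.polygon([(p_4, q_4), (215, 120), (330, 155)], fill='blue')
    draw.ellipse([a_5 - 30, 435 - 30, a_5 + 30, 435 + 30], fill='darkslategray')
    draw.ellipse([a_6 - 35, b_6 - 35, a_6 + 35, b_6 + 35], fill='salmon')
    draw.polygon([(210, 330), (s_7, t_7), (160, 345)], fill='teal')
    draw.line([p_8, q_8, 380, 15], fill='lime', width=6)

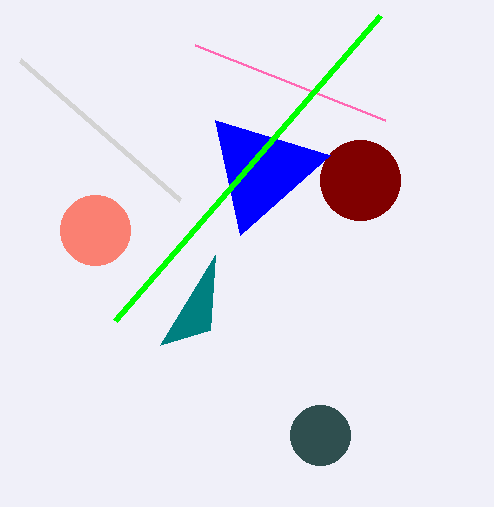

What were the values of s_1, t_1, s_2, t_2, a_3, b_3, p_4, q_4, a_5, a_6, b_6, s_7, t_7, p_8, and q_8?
s_1 = 385, t_1 = 120, s_2 = 180, t_2 = 200, a_3 = 360, b_3 = 180, p_4 = 240, q_4 = 235, a_5 = 320, a_6 = 95, b_6 = 230, s_7 = 215, t_7 = 255, p_8 = 115, q_8 = 320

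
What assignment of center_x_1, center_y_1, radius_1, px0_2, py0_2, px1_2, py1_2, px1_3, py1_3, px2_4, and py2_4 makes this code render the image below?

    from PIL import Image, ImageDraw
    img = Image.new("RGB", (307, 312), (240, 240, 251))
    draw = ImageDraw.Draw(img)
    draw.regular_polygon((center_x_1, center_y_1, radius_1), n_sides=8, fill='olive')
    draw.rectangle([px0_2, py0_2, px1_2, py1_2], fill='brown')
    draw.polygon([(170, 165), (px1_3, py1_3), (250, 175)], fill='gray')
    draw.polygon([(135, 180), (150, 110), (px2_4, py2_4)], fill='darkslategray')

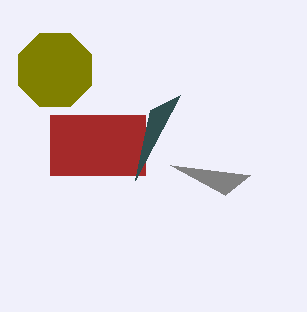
center_x_1 = 55; center_y_1 = 70; radius_1 = 40; px0_2 = 50; py0_2 = 115; px1_2 = 145; py1_2 = 175; px1_3 = 225; py1_3 = 195; px2_4 = 180; py2_4 = 95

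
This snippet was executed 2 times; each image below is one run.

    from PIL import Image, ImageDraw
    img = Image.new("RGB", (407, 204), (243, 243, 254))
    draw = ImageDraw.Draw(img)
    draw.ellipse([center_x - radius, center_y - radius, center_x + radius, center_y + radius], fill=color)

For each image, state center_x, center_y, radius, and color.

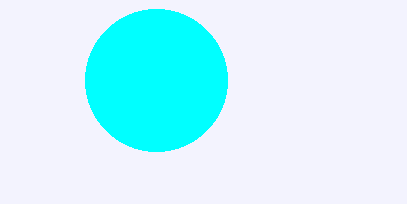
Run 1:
center_x = 156
center_y = 80
radius = 71
color = 'cyan'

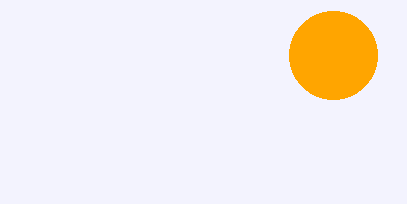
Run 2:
center_x = 333, center_y = 55, radius = 44, color = 'orange'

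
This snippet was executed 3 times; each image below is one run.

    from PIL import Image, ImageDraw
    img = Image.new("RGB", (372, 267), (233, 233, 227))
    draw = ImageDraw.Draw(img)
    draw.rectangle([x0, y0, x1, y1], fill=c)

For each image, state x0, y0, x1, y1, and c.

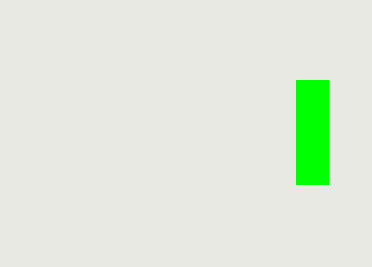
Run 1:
x0 = 296; y0 = 80; x1 = 328; y1 = 184; c = 'lime'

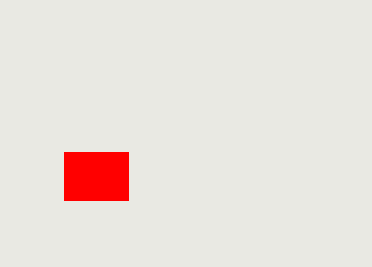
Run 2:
x0 = 64
y0 = 152
x1 = 128
y1 = 200
c = 'red'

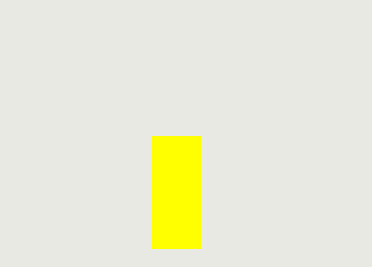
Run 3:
x0 = 152, y0 = 136, x1 = 200, y1 = 248, c = 'yellow'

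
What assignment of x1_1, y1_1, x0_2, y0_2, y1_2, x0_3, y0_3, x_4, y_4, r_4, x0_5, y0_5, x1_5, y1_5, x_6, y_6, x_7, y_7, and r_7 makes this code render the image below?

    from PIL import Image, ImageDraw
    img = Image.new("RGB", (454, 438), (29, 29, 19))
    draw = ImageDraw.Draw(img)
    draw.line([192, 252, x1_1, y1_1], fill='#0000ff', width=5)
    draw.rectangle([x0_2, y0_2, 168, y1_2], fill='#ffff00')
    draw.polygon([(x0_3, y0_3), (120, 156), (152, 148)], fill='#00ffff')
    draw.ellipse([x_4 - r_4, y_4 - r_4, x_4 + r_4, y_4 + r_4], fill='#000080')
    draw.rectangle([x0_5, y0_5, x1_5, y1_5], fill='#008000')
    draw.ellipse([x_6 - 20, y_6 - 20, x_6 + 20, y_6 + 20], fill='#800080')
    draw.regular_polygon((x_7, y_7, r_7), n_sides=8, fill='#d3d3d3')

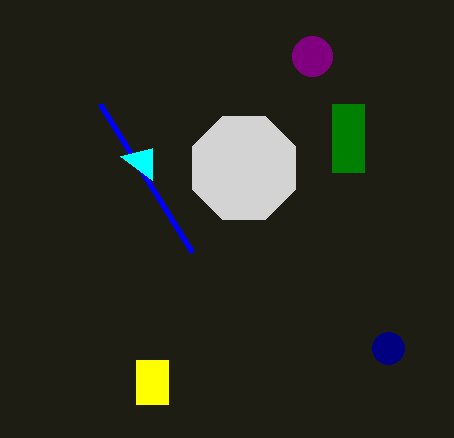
x1_1 = 100; y1_1 = 104; x0_2 = 136; y0_2 = 360; y1_2 = 404; x0_3 = 152; y0_3 = 180; x_4 = 388; y_4 = 348; r_4 = 16; x0_5 = 332; y0_5 = 104; x1_5 = 364; y1_5 = 172; x_6 = 312; y_6 = 56; x_7 = 244; y_7 = 168; r_7 = 56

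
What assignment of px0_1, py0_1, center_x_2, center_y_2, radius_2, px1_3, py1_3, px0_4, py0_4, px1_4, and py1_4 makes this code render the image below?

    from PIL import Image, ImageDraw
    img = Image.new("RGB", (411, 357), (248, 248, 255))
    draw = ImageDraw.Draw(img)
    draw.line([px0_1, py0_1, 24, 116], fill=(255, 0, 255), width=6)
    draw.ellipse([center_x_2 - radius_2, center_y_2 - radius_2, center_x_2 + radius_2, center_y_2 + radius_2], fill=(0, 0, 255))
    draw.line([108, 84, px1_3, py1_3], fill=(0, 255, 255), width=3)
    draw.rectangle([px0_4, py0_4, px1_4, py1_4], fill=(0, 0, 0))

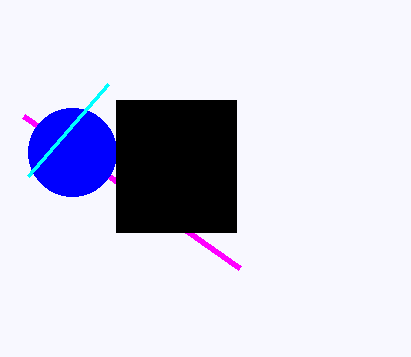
px0_1 = 240, py0_1 = 268, center_x_2 = 72, center_y_2 = 152, radius_2 = 44, px1_3 = 28, py1_3 = 176, px0_4 = 116, py0_4 = 100, px1_4 = 236, py1_4 = 232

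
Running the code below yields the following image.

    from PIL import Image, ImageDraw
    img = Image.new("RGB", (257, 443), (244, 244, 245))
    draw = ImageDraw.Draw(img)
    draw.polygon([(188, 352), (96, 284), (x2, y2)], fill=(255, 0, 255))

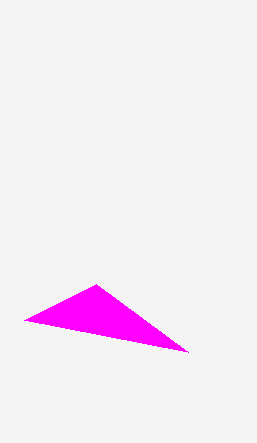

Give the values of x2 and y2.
x2 = 24; y2 = 320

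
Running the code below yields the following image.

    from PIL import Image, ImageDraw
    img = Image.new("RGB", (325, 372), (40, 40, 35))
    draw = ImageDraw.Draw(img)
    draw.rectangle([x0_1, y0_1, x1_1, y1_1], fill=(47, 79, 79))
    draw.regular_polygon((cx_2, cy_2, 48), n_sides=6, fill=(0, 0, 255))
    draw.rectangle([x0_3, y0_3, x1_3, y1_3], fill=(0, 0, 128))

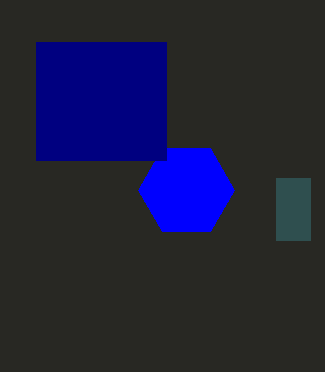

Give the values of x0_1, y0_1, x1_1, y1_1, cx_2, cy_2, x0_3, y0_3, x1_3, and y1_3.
x0_1 = 276
y0_1 = 178
x1_1 = 310
y1_1 = 240
cx_2 = 186
cy_2 = 190
x0_3 = 36
y0_3 = 42
x1_3 = 166
y1_3 = 160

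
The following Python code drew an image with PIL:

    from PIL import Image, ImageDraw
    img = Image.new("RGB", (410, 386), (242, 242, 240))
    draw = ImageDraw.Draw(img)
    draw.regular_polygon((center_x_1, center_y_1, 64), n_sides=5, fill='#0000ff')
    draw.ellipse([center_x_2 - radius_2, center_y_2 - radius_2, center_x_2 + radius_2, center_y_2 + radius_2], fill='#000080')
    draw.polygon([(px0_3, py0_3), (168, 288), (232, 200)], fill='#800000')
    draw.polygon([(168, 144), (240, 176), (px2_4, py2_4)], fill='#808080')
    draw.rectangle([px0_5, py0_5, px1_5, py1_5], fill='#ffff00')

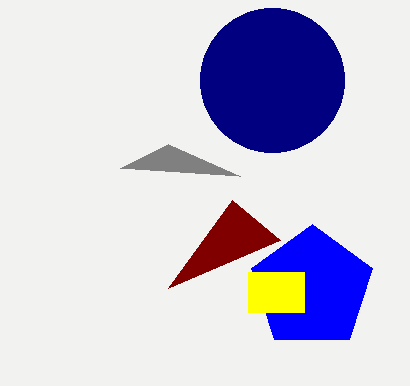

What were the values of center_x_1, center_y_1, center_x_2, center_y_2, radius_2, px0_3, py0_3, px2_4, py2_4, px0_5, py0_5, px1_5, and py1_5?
center_x_1 = 312
center_y_1 = 288
center_x_2 = 272
center_y_2 = 80
radius_2 = 72
px0_3 = 280
py0_3 = 240
px2_4 = 120
py2_4 = 168
px0_5 = 248
py0_5 = 272
px1_5 = 304
py1_5 = 312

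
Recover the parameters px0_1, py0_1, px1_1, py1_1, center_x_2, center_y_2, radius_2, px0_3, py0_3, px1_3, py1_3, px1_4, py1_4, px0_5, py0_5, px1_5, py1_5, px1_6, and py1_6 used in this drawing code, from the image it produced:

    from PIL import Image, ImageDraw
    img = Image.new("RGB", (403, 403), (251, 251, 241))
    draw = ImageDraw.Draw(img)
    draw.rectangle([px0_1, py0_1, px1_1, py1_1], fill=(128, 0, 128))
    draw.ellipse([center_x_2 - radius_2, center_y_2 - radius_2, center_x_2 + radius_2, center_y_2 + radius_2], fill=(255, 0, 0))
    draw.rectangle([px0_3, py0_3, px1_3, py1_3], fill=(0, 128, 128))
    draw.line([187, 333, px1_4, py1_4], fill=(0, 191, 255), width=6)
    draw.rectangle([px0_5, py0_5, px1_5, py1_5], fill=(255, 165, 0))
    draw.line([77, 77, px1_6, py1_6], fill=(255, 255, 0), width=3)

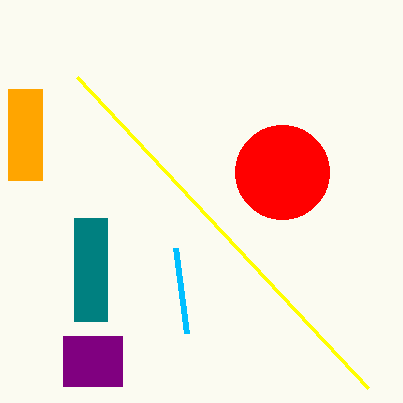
px0_1 = 63, py0_1 = 336, px1_1 = 122, py1_1 = 386, center_x_2 = 282, center_y_2 = 172, radius_2 = 47, px0_3 = 74, py0_3 = 218, px1_3 = 107, py1_3 = 321, px1_4 = 176, py1_4 = 248, px0_5 = 8, py0_5 = 89, px1_5 = 42, py1_5 = 180, px1_6 = 368, py1_6 = 388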